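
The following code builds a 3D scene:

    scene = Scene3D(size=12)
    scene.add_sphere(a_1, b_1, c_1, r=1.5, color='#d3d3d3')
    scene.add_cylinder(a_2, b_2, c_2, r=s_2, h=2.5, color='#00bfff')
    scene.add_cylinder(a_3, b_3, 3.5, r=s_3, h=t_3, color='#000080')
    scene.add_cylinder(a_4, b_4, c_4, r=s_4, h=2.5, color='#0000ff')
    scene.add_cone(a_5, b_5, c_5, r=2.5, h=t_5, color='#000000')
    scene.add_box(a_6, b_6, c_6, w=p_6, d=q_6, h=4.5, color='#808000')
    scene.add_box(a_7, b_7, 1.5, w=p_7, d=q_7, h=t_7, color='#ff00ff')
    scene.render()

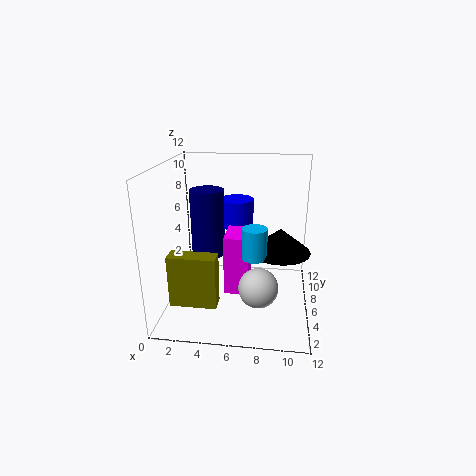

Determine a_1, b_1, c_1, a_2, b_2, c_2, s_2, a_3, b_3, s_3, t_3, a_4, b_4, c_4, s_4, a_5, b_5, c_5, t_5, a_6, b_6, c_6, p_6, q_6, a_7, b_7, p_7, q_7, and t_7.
a_1 = 8; b_1 = 2.5; c_1 = 3.5; a_2 = 7.5; b_2 = 4.5; c_2 = 5; s_2 = 1; a_3 = 3; b_3 = 8; s_3 = 1.5; t_3 = 6; a_4 = 5.5; b_4 = 9; c_4 = 6; s_4 = 1.5; a_5 = 9.5; b_5 = 6; c_5 = 5; t_5 = 2; a_6 = 0.5; b_6 = 3.5; c_6 = 0.5; p_6 = 4; q_6 = 1.5; a_7 = 5; b_7 = 4.5; p_7 = 2; q_7 = 3; t_7 = 5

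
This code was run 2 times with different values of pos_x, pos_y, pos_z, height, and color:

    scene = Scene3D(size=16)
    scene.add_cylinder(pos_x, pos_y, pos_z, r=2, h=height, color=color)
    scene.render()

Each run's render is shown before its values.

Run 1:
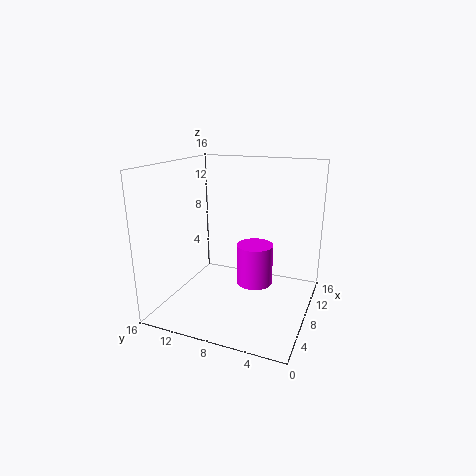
pos_x = 8
pos_y = 6
pos_z = 3
height = 4.5
color = 'magenta'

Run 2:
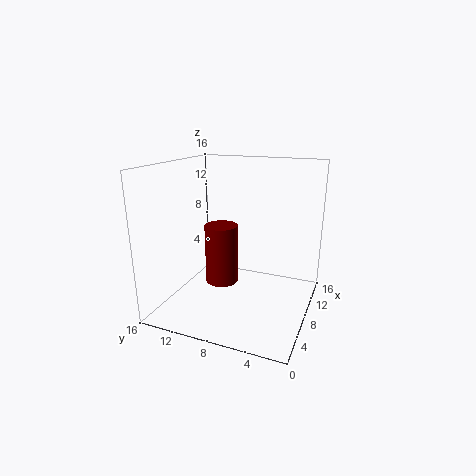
pos_x = 10
pos_y = 11
pos_z = 1.25
height = 7.25
color = 'maroon'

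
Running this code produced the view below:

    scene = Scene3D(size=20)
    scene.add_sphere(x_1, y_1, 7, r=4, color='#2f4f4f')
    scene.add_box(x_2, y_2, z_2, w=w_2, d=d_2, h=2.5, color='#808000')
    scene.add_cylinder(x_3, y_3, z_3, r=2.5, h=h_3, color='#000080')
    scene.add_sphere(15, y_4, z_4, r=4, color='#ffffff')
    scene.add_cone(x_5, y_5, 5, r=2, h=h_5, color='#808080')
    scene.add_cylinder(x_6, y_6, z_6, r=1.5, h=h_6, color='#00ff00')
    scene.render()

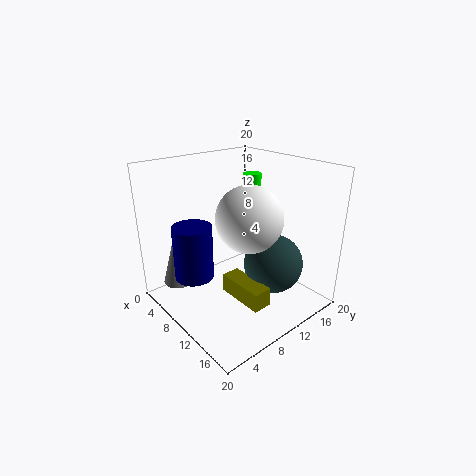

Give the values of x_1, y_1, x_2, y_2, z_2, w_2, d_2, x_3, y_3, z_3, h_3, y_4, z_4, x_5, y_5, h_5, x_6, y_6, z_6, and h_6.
x_1 = 14.5; y_1 = 12.5; x_2 = 11; y_2 = 6.5; z_2 = 3.5; w_2 = 6.5; d_2 = 2.5; x_3 = 9.5; y_3 = 3; z_3 = 6.5; h_3 = 7; y_4 = 7.5; z_4 = 15; x_5 = 7; y_5 = 2; h_5 = 7.5; x_6 = 3.5; y_6 = 18.5; z_6 = 11; h_6 = 5.5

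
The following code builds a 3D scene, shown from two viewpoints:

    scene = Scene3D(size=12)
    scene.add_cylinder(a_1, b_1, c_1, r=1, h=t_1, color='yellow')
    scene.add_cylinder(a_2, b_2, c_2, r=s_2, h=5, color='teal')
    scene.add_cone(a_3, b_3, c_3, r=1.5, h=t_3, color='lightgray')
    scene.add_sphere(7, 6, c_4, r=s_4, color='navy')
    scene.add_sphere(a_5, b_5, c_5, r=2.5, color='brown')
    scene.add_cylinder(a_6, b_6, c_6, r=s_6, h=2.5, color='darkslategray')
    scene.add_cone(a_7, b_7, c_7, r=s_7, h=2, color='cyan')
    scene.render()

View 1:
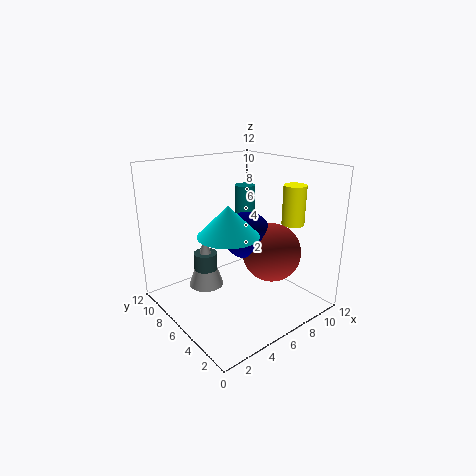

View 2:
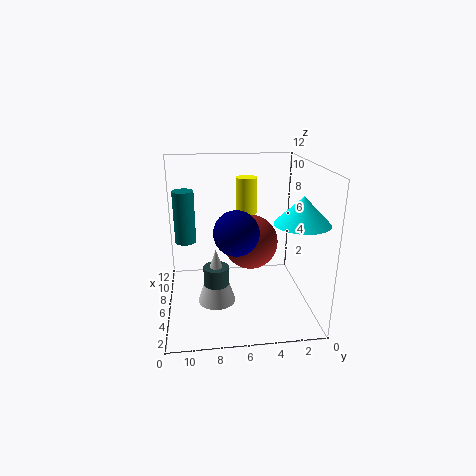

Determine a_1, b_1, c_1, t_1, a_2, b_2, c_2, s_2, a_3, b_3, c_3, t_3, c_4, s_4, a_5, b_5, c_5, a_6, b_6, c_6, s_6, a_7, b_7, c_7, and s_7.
a_1 = 11; b_1 = 4.5; c_1 = 6.5; t_1 = 3.5; a_2 = 10.5; b_2 = 10.5; c_2 = 4; s_2 = 1; a_3 = 4; b_3 = 8; c_3 = 1.5; t_3 = 4.5; c_4 = 6; s_4 = 2; a_5 = 8.5; b_5 = 4.5; c_5 = 4.5; a_6 = 4; b_6 = 8; c_6 = 2; s_6 = 1; a_7 = 2; b_7 = 2; c_7 = 8.5; s_7 = 2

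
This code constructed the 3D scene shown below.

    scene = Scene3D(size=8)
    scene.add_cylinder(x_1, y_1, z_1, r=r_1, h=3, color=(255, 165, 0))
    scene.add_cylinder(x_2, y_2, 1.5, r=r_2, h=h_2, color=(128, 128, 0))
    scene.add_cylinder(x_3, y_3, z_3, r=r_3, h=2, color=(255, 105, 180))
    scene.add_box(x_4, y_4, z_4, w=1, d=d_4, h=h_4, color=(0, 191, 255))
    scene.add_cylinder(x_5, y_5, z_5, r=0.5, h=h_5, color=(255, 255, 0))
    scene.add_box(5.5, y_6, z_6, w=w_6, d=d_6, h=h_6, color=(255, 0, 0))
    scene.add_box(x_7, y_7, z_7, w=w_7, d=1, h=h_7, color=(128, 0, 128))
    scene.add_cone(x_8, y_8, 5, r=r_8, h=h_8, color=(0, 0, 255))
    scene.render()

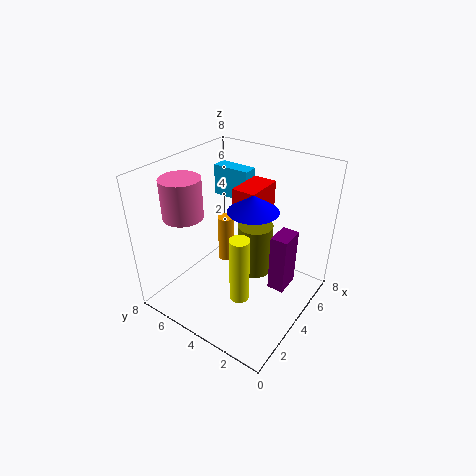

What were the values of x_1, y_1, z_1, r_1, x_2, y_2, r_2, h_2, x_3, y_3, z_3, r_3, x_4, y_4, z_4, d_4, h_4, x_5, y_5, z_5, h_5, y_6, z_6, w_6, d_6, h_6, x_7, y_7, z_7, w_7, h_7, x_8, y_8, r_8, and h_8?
x_1 = 5.5
y_1 = 6
z_1 = 1
r_1 = 0.5
x_2 = 5
y_2 = 3.5
r_2 = 1
h_2 = 3
x_3 = 1.5
y_3 = 5.5
z_3 = 6
r_3 = 1
x_4 = 7
y_4 = 5.5
z_4 = 4.5
d_4 = 2.5
h_4 = 2
x_5 = 2
y_5 = 2.5
z_5 = 2
h_5 = 3.5
y_6 = 4
z_6 = 4
w_6 = 2.5
d_6 = 1.5
h_6 = 2
x_7 = 5
y_7 = 1.5
z_7 = 0.5
w_7 = 1.5
h_7 = 3.5
x_8 = 5.5
y_8 = 4
r_8 = 1.5
h_8 = 1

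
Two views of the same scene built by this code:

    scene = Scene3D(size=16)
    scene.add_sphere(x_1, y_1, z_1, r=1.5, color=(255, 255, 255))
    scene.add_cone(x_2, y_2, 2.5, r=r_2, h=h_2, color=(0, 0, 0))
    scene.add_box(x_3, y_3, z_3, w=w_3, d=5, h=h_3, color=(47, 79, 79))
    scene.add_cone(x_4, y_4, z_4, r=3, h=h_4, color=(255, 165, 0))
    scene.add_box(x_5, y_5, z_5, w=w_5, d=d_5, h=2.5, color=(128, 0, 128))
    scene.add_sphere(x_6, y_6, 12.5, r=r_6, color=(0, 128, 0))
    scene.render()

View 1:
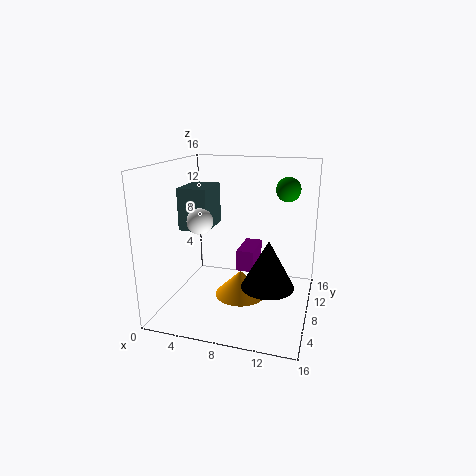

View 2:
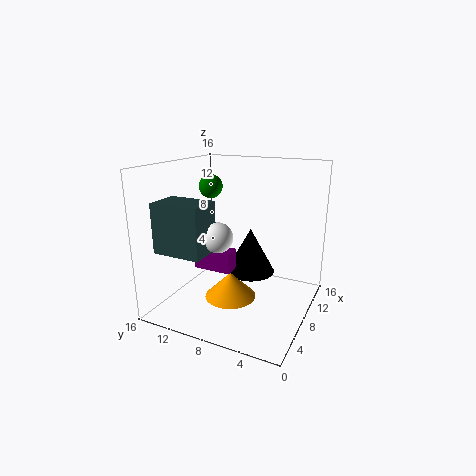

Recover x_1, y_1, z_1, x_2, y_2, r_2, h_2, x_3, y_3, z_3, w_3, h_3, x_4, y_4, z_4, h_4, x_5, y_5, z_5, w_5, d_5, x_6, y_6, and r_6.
x_1 = 3.5; y_1 = 8; z_1 = 9.5; x_2 = 11.5; y_2 = 8; r_2 = 3; h_2 = 5.5; x_3 = 0.5; y_3 = 8.5; z_3 = 8; w_3 = 3.5; h_3 = 5; x_4 = 8; y_4 = 9; z_4 = 0.5; h_4 = 3; x_5 = 7.5; y_5 = 9; z_5 = 3.5; w_5 = 2; d_5 = 4.5; x_6 = 12.5; y_6 = 14; r_6 = 1.5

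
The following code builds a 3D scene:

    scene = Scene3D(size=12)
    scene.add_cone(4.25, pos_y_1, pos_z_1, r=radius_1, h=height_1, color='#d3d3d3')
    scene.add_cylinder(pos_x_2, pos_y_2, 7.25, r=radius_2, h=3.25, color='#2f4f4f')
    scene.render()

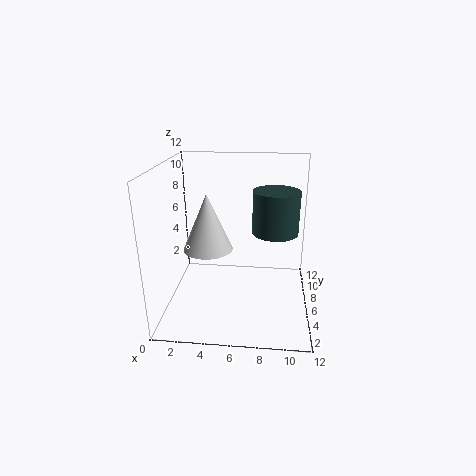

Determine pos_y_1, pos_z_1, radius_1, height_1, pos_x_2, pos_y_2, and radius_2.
pos_y_1 = 2.25
pos_z_1 = 6.75
radius_1 = 1.75
height_1 = 4
pos_x_2 = 9
pos_y_2 = 4.5
radius_2 = 1.75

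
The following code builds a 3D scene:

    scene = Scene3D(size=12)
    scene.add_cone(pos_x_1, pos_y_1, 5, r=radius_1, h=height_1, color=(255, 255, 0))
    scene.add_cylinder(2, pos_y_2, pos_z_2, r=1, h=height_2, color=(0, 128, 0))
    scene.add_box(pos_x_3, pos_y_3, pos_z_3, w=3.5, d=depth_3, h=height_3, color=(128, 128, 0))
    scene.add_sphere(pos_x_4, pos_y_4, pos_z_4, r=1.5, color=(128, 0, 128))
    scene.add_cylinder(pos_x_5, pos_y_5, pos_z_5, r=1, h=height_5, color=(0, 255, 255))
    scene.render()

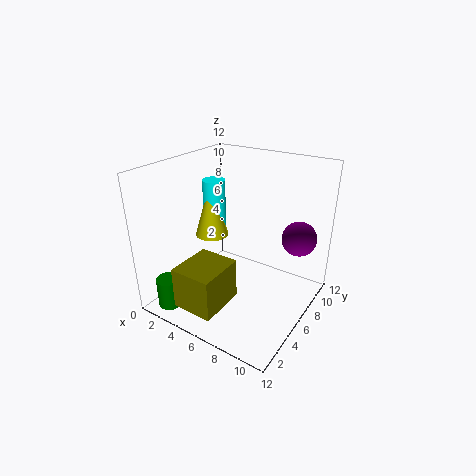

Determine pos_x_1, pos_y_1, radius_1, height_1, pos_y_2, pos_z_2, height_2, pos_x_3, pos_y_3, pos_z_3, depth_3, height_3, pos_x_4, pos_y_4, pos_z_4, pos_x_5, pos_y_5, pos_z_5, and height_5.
pos_x_1 = 2.5; pos_y_1 = 7; radius_1 = 1.5; height_1 = 5; pos_y_2 = 1.5; pos_z_2 = 0.5; height_2 = 2.5; pos_x_3 = 3; pos_y_3 = 1; pos_z_3 = 1; depth_3 = 4; height_3 = 3.5; pos_x_4 = 10; pos_y_4 = 9.5; pos_z_4 = 5.5; pos_x_5 = 2.5; pos_y_5 = 7.5; pos_z_5 = 5.5; height_5 = 4.5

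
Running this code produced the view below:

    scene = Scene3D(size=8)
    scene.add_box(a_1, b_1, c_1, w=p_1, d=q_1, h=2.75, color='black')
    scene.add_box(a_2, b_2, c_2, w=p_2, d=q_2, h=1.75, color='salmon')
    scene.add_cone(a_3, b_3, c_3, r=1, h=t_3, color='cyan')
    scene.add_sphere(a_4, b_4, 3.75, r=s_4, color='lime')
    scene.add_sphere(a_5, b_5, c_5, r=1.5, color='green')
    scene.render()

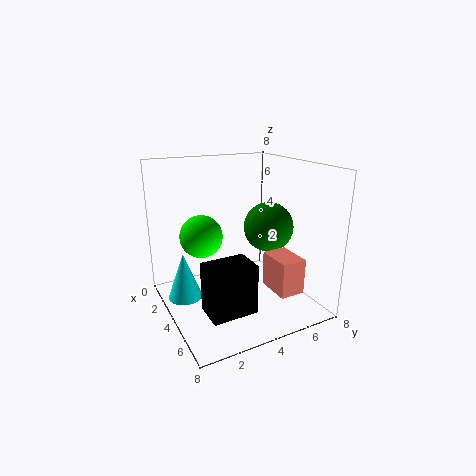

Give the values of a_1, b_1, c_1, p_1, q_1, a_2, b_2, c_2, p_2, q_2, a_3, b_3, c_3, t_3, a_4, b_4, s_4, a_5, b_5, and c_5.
a_1 = 4.5; b_1 = 1.5; c_1 = 0.5; p_1 = 1.75; q_1 = 2.5; a_2 = 6.25; b_2 = 4.25; c_2 = 2.25; p_2 = 1.75; q_2 = 1.25; a_3 = 2.5; b_3 = 1.25; c_3 = 0.25; t_3 = 2.75; a_4 = 2.25; b_4 = 2.5; s_4 = 1.25; a_5 = 3.25; b_5 = 6.5; c_5 = 4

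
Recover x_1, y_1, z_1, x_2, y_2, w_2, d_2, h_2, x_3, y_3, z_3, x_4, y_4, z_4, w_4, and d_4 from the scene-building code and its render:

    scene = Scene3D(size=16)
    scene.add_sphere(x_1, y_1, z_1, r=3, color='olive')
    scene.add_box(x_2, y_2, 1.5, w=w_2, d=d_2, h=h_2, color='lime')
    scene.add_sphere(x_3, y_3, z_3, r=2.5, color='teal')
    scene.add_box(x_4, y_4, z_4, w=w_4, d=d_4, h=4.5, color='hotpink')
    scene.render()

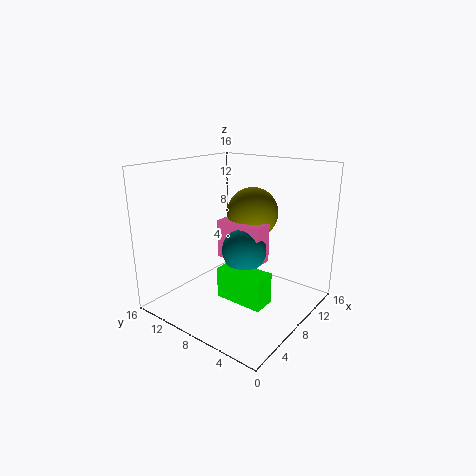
x_1 = 11.5, y_1 = 8.5, z_1 = 10, x_2 = 5.5, y_2 = 3.5, w_2 = 2.5, d_2 = 5.5, h_2 = 3.5, x_3 = 8.5, y_3 = 7.5, z_3 = 6.5, x_4 = 8, y_4 = 5.5, z_4 = 5, w_4 = 2.5, d_4 = 5.5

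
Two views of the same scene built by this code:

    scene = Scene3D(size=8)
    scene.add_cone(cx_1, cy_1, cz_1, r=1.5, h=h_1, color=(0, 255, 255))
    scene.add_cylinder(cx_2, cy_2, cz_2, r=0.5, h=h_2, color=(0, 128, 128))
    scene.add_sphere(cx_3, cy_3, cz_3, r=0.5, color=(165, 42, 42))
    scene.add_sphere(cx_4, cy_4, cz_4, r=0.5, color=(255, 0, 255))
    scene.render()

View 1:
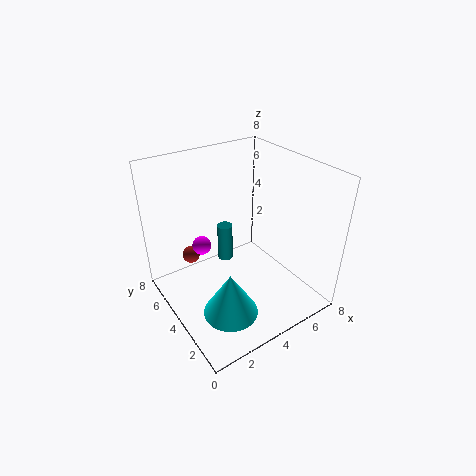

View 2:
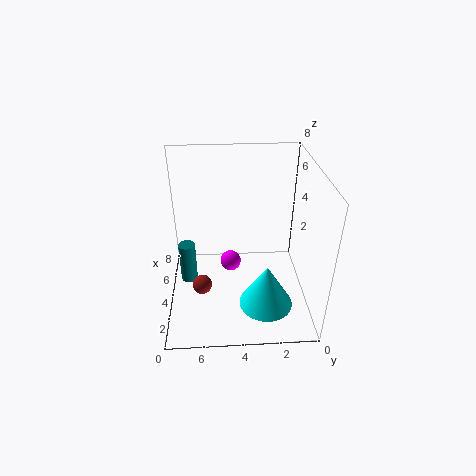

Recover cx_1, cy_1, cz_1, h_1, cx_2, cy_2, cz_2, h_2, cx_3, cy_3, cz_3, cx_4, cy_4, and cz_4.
cx_1 = 2.5
cy_1 = 2.5
cz_1 = 0.5
h_1 = 2.5
cx_2 = 5
cy_2 = 7
cz_2 = 0.5
h_2 = 2.5
cx_3 = 2
cy_3 = 6
cz_3 = 2.5
cx_4 = 2
cy_4 = 4.5
cz_4 = 4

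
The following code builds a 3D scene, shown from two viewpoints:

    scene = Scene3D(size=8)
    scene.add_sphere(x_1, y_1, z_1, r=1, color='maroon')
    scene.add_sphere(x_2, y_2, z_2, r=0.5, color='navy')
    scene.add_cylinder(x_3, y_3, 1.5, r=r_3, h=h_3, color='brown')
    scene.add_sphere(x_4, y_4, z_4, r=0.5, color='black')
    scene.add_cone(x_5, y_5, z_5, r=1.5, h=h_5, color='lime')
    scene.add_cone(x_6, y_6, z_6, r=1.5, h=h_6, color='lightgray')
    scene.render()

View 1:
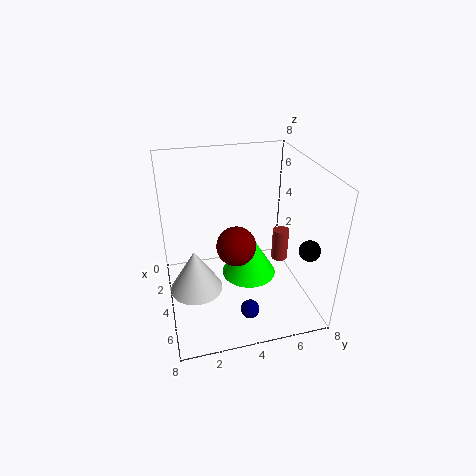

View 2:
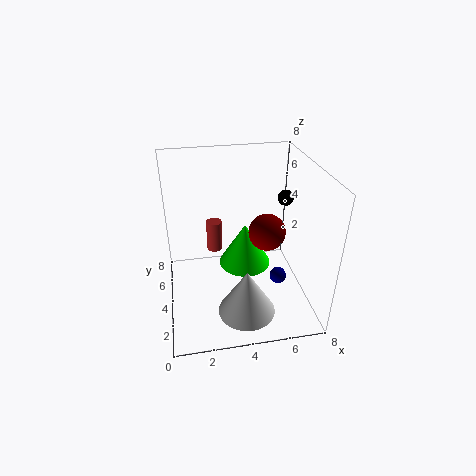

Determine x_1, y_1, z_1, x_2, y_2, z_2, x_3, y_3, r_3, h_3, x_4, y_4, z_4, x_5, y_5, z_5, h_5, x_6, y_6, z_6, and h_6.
x_1 = 5.5; y_1 = 3.5; z_1 = 4.5; x_2 = 6.5; y_2 = 4; z_2 = 1; x_3 = 3; y_3 = 7; r_3 = 0.5; h_3 = 2; x_4 = 7.5; y_4 = 6.5; z_4 = 5; x_5 = 4.5; y_5 = 4.5; z_5 = 2; h_5 = 2.5; x_6 = 4; y_6 = 1.5; z_6 = 1; h_6 = 2.5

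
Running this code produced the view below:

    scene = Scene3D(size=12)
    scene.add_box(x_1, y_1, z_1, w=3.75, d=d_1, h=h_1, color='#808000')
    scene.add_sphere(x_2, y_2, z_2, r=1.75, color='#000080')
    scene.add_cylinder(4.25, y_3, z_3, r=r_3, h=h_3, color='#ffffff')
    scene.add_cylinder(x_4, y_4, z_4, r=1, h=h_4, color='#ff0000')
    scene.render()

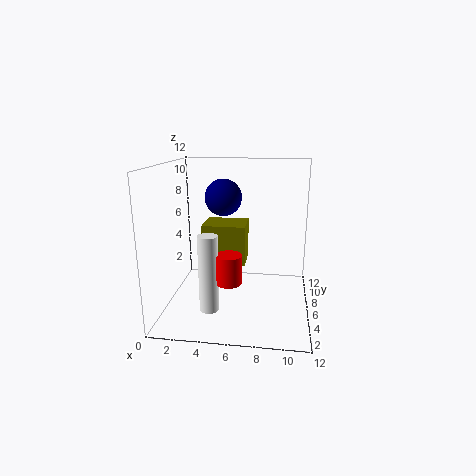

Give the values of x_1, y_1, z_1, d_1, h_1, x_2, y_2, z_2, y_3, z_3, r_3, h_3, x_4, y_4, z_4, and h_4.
x_1 = 2.75; y_1 = 6.5; z_1 = 3.25; d_1 = 3; h_1 = 3.5; x_2 = 4; y_2 = 10.25; z_2 = 8.5; y_3 = 2.5; z_3 = 1.25; r_3 = 0.75; h_3 = 6; x_4 = 5.75; y_4 = 2.75; z_4 = 3.5; h_4 = 2.25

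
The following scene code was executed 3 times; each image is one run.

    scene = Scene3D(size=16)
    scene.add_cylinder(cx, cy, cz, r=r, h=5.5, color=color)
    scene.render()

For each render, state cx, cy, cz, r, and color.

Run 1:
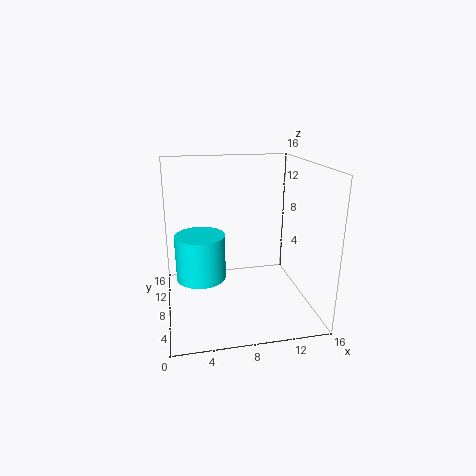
cx = 4, cy = 11, cz = 2, r = 3, color = 'cyan'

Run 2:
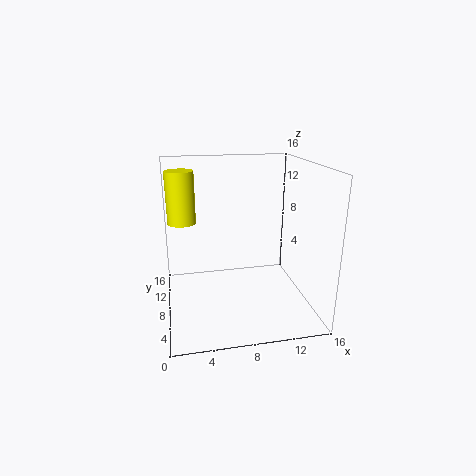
cx = 2, cy = 8.5, cz = 10, r = 1.5, color = 'yellow'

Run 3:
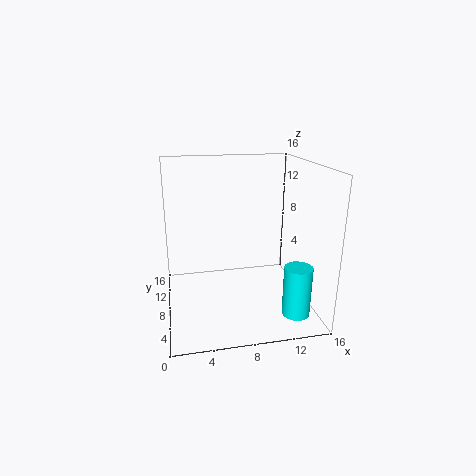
cx = 13.5, cy = 3.5, cz = 0.5, r = 1.5, color = 'cyan'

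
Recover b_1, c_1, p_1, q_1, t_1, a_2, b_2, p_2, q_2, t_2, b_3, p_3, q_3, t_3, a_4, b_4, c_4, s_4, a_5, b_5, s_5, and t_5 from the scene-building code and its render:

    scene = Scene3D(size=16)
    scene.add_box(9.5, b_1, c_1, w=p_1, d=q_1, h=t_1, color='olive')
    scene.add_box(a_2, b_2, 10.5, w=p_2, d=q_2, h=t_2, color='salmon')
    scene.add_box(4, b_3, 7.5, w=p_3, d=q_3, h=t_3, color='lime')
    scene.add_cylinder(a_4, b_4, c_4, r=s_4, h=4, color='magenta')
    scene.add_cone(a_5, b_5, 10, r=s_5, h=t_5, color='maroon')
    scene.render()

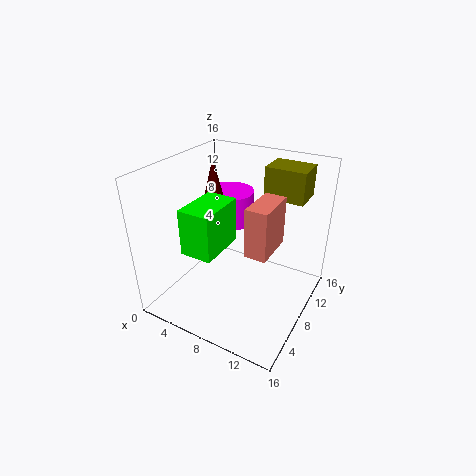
b_1 = 11
c_1 = 12
p_1 = 4.5
q_1 = 3.5
t_1 = 3.5
a_2 = 12
b_2 = 2
p_2 = 2
q_2 = 4
t_2 = 4.5
b_3 = 3
p_3 = 3.5
q_3 = 5.5
t_3 = 5
a_4 = 4
b_4 = 13
c_4 = 7
s_4 = 3
a_5 = 4
b_5 = 9.5
s_5 = 1.5
t_5 = 6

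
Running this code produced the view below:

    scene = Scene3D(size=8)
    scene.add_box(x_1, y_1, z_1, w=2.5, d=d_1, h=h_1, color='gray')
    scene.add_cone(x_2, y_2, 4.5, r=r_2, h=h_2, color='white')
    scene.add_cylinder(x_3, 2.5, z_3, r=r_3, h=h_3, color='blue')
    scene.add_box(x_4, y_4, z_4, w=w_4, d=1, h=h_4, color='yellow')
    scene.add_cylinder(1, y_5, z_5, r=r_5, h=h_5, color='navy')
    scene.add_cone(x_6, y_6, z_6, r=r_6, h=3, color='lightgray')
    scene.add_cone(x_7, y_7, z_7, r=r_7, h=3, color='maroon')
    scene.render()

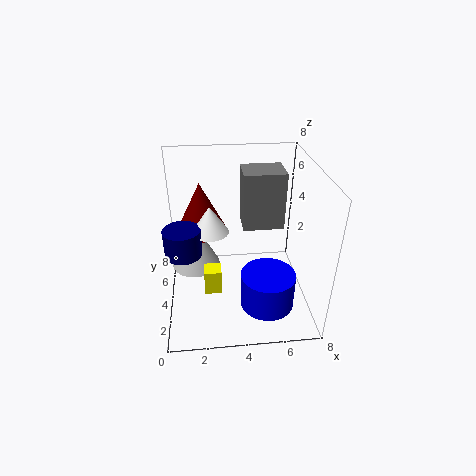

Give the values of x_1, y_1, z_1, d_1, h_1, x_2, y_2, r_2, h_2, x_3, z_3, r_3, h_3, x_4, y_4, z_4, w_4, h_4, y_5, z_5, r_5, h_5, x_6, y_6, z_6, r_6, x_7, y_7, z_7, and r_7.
x_1 = 4.5
y_1 = 5.5
z_1 = 3.5
d_1 = 2
h_1 = 3.5
x_2 = 2.5
y_2 = 4
r_2 = 1
h_2 = 1.5
x_3 = 5.5
z_3 = 0.5
r_3 = 1.5
h_3 = 2
x_4 = 2
y_4 = 3.5
z_4 = 0.5
w_4 = 1
h_4 = 1.5
y_5 = 3.5
z_5 = 3.5
r_5 = 1
h_5 = 1.5
x_6 = 1.5
y_6 = 6
z_6 = 1
r_6 = 1.5
x_7 = 2
y_7 = 6
z_7 = 3.5
r_7 = 1.5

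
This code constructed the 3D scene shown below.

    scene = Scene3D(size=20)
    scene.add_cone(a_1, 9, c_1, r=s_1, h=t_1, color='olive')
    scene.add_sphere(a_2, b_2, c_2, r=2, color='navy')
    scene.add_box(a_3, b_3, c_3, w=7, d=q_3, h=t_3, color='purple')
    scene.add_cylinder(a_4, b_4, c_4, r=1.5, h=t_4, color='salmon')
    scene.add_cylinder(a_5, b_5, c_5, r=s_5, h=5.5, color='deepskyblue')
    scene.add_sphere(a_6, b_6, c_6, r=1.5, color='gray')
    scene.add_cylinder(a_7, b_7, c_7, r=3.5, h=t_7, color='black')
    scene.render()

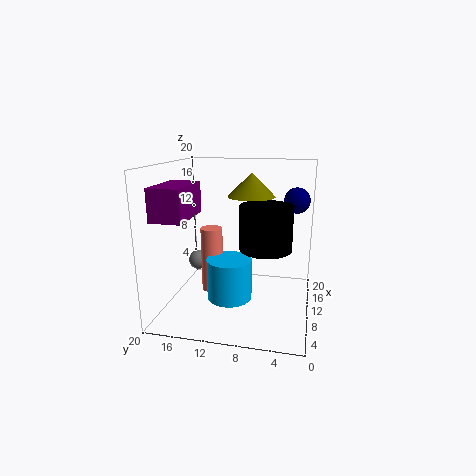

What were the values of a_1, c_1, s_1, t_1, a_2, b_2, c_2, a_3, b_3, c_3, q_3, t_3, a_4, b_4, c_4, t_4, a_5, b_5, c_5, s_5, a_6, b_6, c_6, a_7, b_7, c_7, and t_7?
a_1 = 14.5, c_1 = 15, s_1 = 3.5, t_1 = 3.5, a_2 = 18, b_2 = 2.5, c_2 = 14, a_3 = 1, b_3 = 14.5, c_3 = 14, q_3 = 4, t_3 = 4, a_4 = 9, b_4 = 13.5, c_4 = 2.5, t_4 = 9, a_5 = 7, b_5 = 10.5, c_5 = 2.5, s_5 = 3, a_6 = 13, b_6 = 17, c_6 = 5, a_7 = 9, b_7 = 6, c_7 = 9, t_7 = 6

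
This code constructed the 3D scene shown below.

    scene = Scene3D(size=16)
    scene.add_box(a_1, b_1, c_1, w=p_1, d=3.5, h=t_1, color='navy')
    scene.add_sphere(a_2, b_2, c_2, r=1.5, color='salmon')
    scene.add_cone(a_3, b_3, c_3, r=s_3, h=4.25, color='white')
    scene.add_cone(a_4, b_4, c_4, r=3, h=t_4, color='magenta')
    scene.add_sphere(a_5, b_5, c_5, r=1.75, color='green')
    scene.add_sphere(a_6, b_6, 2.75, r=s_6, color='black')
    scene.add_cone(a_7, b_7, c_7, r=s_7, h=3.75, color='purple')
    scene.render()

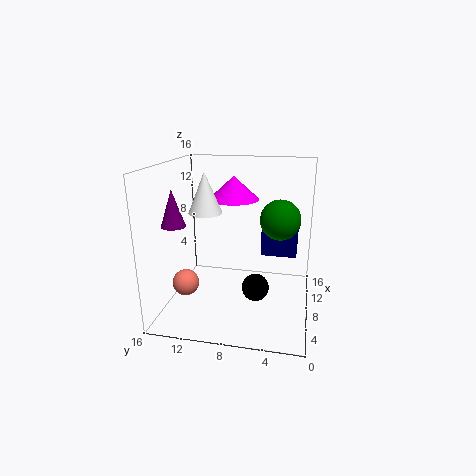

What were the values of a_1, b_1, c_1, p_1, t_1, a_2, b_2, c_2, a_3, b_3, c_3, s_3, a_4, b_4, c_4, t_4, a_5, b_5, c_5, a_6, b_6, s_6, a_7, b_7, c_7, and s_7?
a_1 = 5, b_1 = 1.5, c_1 = 7.5, p_1 = 5.25, t_1 = 2.75, a_2 = 6.25, b_2 = 13.75, c_2 = 2.75, a_3 = 6, b_3 = 11, c_3 = 11.25, s_3 = 1.75, a_4 = 11.5, b_4 = 9.25, c_4 = 11.5, t_4 = 2.75, a_5 = 2, b_5 = 3, c_5 = 12.25, a_6 = 6.75, b_6 = 5.75, s_6 = 1.5, a_7 = 4, b_7 = 13.75, c_7 = 10.25, s_7 = 1.25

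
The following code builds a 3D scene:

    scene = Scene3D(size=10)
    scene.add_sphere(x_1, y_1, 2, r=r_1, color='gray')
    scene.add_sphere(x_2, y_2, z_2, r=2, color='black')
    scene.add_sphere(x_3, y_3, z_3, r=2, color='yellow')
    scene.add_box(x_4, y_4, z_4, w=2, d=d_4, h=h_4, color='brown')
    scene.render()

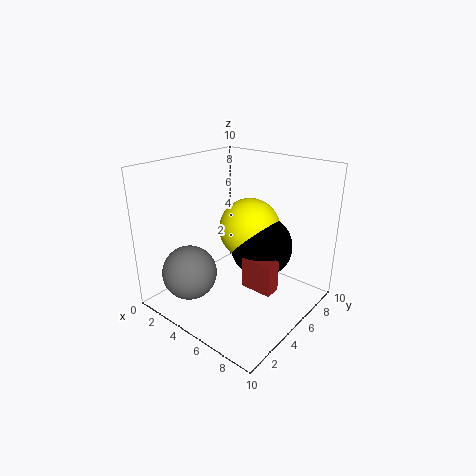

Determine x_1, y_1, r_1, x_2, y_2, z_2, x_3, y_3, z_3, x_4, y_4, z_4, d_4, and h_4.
x_1 = 2, y_1 = 3, r_1 = 2, x_2 = 7, y_2 = 5, z_2 = 5, x_3 = 6, y_3 = 5, z_3 = 6, x_4 = 7, y_4 = 3, z_4 = 3, d_4 = 1, h_4 = 2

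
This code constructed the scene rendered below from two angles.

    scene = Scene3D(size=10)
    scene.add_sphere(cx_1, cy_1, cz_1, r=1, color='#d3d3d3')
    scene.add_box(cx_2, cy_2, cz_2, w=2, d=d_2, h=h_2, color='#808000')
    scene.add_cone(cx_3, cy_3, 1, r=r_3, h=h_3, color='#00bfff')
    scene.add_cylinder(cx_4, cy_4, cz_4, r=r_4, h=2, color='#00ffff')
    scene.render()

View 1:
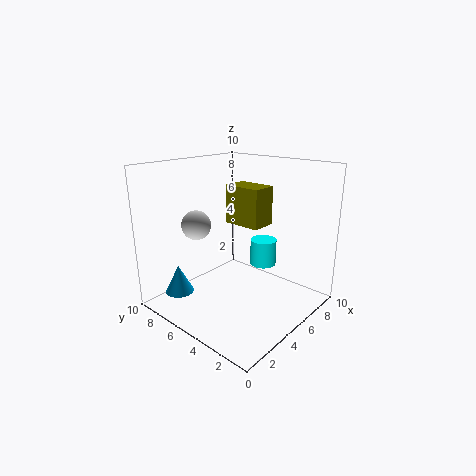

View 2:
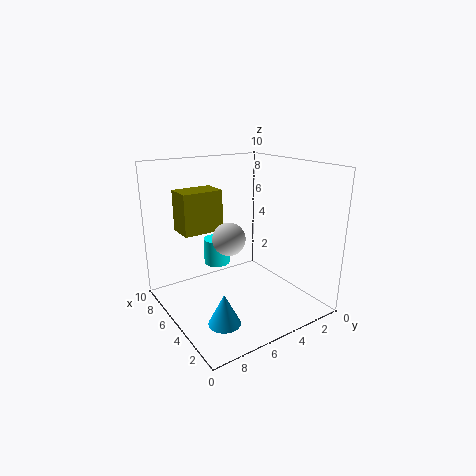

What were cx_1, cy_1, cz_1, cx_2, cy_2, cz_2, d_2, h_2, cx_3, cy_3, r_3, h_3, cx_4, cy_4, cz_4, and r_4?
cx_1 = 3, cy_1 = 7, cz_1 = 6, cx_2 = 7, cy_2 = 5, cz_2 = 5, d_2 = 3, h_2 = 3, cx_3 = 2, cy_3 = 8, r_3 = 1, h_3 = 2, cx_4 = 8, cy_4 = 5, cz_4 = 2, r_4 = 1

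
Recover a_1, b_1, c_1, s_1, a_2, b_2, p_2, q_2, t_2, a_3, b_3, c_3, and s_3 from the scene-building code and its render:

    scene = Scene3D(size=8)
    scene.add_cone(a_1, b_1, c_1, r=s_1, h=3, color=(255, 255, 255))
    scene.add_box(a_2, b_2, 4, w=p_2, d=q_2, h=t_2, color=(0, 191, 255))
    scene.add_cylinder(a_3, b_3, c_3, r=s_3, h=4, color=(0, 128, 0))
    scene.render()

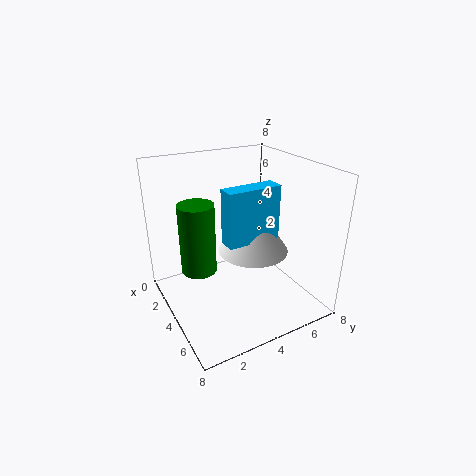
a_1 = 4, b_1 = 5, c_1 = 3, s_1 = 2, a_2 = 4, b_2 = 3, p_2 = 1, q_2 = 3, t_2 = 3, a_3 = 3, b_3 = 2, c_3 = 2, s_3 = 1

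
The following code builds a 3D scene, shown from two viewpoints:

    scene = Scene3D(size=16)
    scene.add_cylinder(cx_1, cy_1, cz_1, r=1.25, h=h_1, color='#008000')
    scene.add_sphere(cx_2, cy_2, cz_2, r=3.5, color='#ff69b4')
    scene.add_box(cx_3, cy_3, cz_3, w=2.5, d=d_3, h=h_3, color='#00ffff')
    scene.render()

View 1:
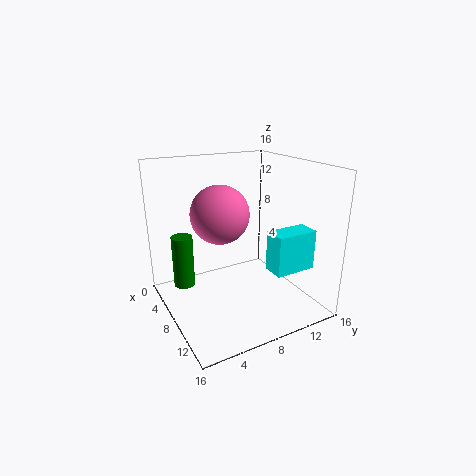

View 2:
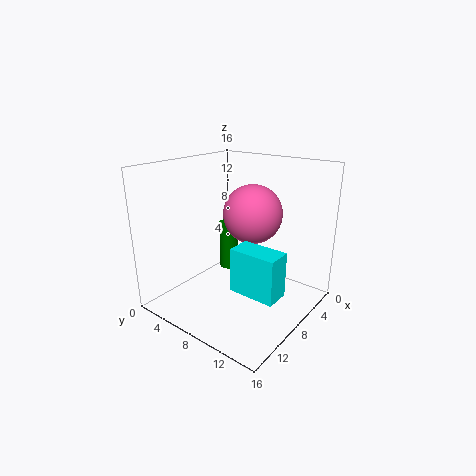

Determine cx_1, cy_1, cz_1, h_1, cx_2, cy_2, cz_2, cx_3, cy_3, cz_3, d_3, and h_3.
cx_1 = 3.5
cy_1 = 3
cz_1 = 1.25
h_1 = 6.25
cx_2 = 4.5
cy_2 = 7.5
cz_2 = 9.75
cx_3 = 10
cy_3 = 10.5
cz_3 = 4.5
d_3 = 4.75
h_3 = 4.5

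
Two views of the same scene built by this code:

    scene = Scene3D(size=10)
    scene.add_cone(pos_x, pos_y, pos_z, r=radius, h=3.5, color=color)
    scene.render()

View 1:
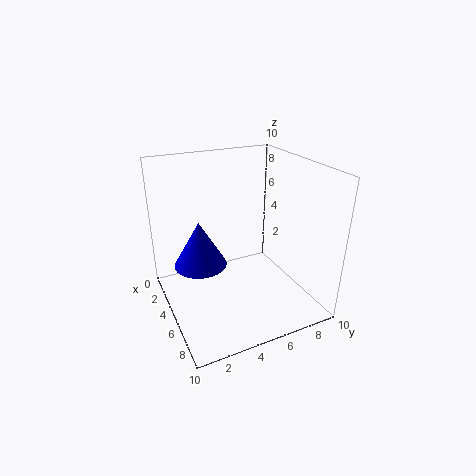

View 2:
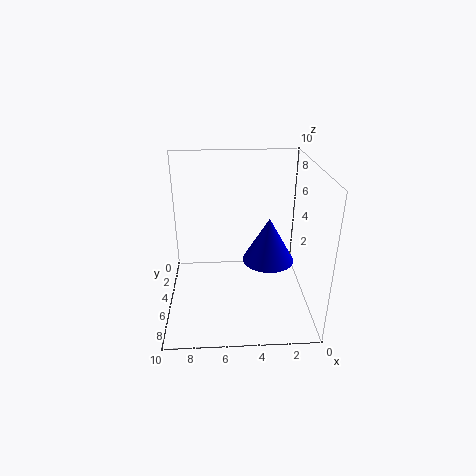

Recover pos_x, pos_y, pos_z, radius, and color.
pos_x = 2.5
pos_y = 3
pos_z = 2
radius = 2
color = 'blue'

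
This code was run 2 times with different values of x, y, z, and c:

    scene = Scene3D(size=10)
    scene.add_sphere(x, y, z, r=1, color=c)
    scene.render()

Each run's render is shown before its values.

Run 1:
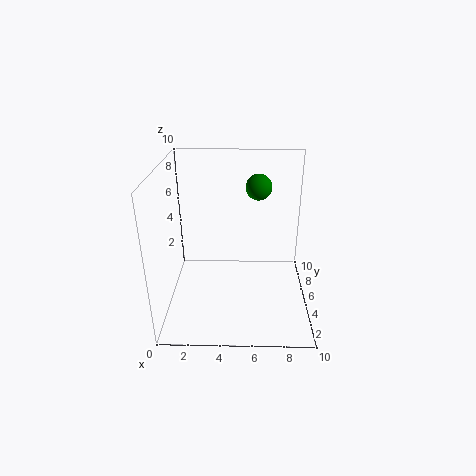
x = 6.5; y = 8.5; z = 7.5; c = 'green'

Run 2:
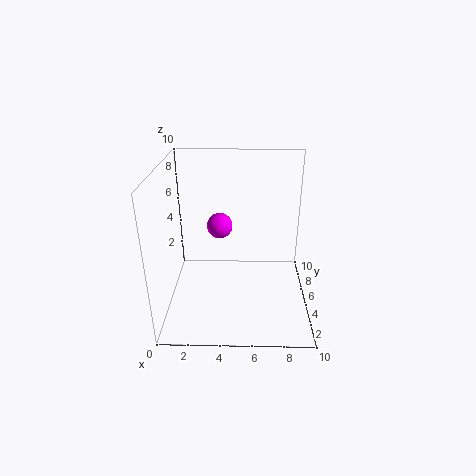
x = 3.5; y = 8; z = 4.5; c = 'magenta'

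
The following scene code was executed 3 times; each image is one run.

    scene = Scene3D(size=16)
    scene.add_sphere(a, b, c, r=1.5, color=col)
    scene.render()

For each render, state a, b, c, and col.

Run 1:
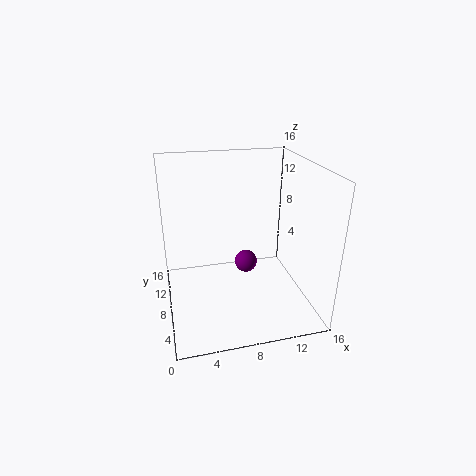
a = 10.5, b = 13.5, c = 1.5, col = 'purple'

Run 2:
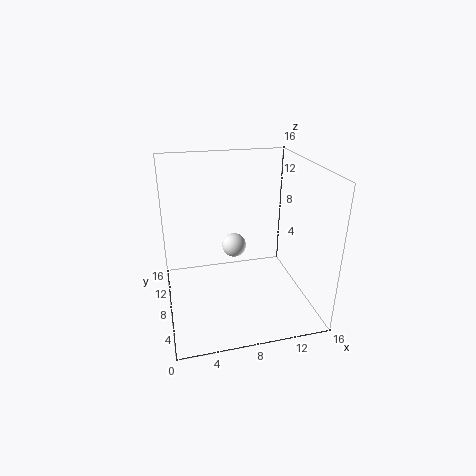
a = 8.5, b = 12, c = 5, col = 'white'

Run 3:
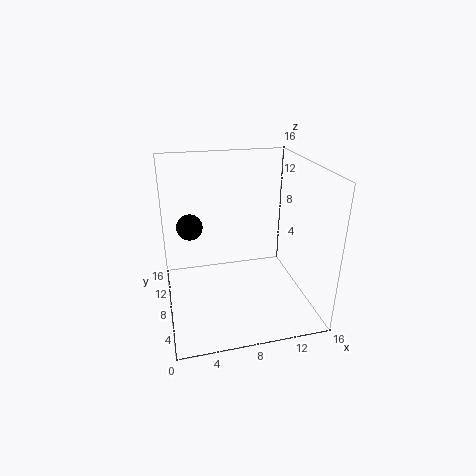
a = 3, b = 11, c = 8.5, col = 'black'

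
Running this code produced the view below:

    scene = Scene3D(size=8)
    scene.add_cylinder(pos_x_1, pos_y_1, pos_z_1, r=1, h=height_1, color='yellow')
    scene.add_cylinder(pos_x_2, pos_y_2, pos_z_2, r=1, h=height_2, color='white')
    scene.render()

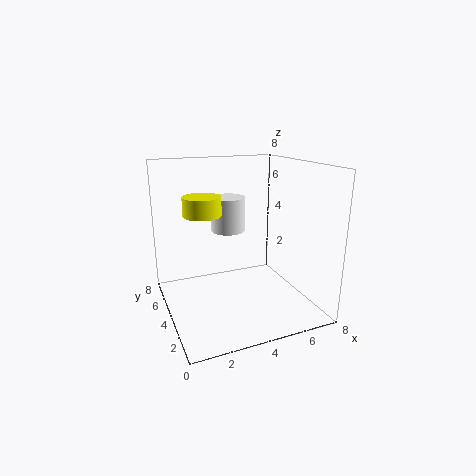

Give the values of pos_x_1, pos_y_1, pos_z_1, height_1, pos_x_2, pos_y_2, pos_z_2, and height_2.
pos_x_1 = 2, pos_y_1 = 4, pos_z_1 = 5.5, height_1 = 1, pos_x_2 = 4, pos_y_2 = 5.5, pos_z_2 = 4, height_2 = 2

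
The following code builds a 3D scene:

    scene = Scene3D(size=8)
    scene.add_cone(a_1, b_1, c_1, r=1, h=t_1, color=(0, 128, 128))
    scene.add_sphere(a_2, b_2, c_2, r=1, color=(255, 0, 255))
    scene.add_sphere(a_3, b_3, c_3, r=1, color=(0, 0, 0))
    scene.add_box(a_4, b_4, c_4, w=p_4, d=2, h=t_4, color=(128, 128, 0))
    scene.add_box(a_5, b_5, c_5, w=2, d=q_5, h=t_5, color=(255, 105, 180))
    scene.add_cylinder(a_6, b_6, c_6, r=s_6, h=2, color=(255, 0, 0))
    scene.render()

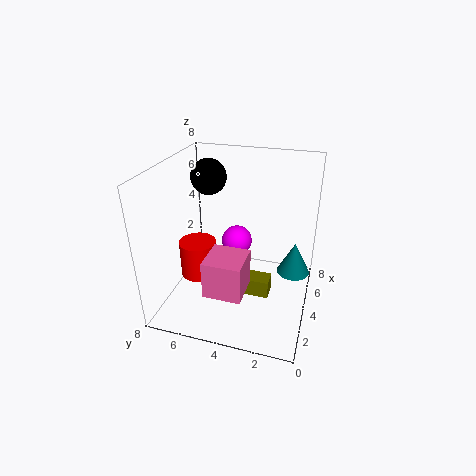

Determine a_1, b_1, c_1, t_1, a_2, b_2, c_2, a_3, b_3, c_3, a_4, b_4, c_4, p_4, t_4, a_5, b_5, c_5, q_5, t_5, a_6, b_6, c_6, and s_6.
a_1 = 6, b_1 = 1, c_1 = 1, t_1 = 2, a_2 = 7, b_2 = 5, c_2 = 2, a_3 = 5, b_3 = 6, c_3 = 7, a_4 = 3, b_4 = 2, c_4 = 1, p_4 = 1, t_4 = 1, a_5 = 1, b_5 = 3, c_5 = 2, q_5 = 2, t_5 = 2, a_6 = 3, b_6 = 6, c_6 = 2, s_6 = 1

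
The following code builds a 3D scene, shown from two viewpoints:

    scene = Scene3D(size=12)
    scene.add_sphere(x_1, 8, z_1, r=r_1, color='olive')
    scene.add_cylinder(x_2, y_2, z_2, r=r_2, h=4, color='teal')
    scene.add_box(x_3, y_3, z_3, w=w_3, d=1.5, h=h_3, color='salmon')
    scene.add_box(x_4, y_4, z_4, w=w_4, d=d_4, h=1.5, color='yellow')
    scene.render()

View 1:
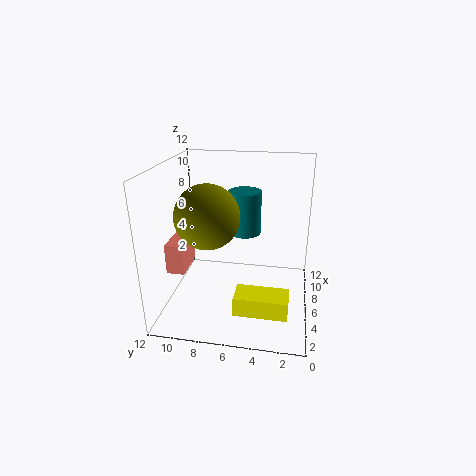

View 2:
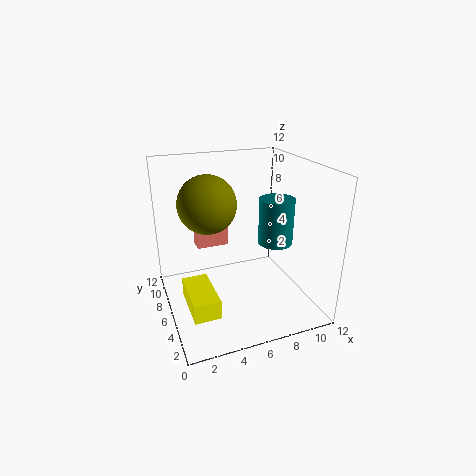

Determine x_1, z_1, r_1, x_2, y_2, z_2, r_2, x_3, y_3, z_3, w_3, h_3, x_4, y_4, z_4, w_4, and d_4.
x_1 = 4
z_1 = 8.5
r_1 = 2.5
x_2 = 9.5
y_2 = 6
z_2 = 5
r_2 = 1.5
x_3 = 3.5
y_3 = 10
z_3 = 3.5
w_3 = 3
h_3 = 2.5
x_4 = 1
y_4 = 1.5
z_4 = 2
w_4 = 2
d_4 = 4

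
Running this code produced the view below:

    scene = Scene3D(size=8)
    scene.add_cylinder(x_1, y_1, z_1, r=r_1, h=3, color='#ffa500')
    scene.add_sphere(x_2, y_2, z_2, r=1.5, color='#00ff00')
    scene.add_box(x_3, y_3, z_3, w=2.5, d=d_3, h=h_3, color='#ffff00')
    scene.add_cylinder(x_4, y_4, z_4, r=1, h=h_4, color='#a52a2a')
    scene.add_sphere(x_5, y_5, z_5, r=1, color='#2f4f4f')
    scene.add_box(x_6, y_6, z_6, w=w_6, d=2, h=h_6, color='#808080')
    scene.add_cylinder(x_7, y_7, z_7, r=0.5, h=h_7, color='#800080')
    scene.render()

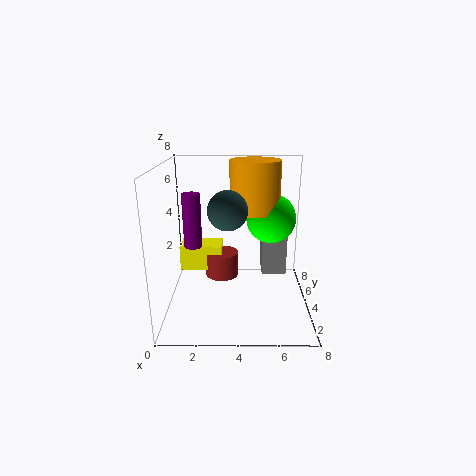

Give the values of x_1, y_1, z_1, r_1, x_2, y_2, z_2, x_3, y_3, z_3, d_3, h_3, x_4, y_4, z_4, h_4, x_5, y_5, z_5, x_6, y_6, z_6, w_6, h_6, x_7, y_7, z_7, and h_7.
x_1 = 5, y_1 = 6, z_1 = 5, r_1 = 1.5, x_2 = 6, y_2 = 6, z_2 = 4.5, x_3 = 0.5, y_3 = 5, z_3 = 1.5, d_3 = 1.5, h_3 = 1.5, x_4 = 3, y_4 = 5.5, z_4 = 1, h_4 = 1.5, x_5 = 3.5, y_5 = 2.5, z_5 = 6, x_6 = 5.5, y_6 = 5.5, z_6 = 1, w_6 = 1.5, h_6 = 3, x_7 = 1.5, y_7 = 4, z_7 = 3.5, h_7 = 3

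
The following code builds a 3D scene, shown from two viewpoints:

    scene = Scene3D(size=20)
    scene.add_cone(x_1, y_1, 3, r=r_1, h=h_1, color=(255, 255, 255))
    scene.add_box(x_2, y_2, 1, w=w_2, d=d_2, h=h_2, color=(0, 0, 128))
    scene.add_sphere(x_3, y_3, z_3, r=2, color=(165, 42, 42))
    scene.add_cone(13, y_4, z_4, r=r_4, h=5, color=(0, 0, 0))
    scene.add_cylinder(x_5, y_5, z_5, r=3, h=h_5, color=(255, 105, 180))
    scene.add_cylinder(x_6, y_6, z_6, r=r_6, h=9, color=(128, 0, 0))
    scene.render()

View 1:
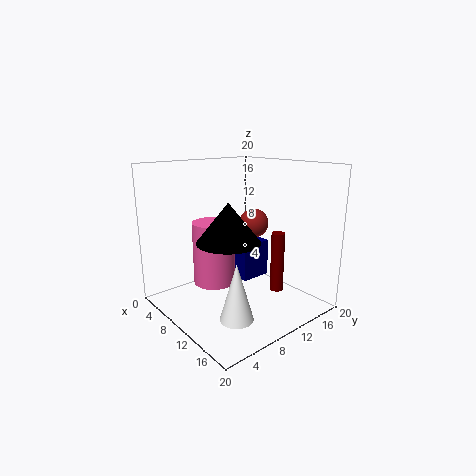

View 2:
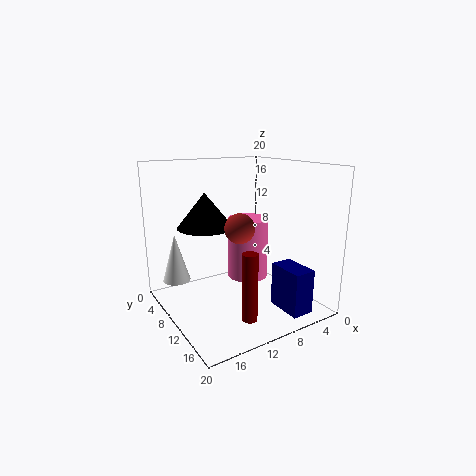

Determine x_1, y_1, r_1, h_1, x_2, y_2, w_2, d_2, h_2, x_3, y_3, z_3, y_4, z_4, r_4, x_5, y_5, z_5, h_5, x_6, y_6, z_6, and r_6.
x_1 = 17
y_1 = 4
r_1 = 2
h_1 = 7
x_2 = 4
y_2 = 14
w_2 = 3
d_2 = 5
h_2 = 6
x_3 = 11
y_3 = 12
z_3 = 12
y_4 = 6
z_4 = 11
r_4 = 4
x_5 = 7
y_5 = 8
z_5 = 3
h_5 = 9
x_6 = 12
y_6 = 16
z_6 = 1
r_6 = 1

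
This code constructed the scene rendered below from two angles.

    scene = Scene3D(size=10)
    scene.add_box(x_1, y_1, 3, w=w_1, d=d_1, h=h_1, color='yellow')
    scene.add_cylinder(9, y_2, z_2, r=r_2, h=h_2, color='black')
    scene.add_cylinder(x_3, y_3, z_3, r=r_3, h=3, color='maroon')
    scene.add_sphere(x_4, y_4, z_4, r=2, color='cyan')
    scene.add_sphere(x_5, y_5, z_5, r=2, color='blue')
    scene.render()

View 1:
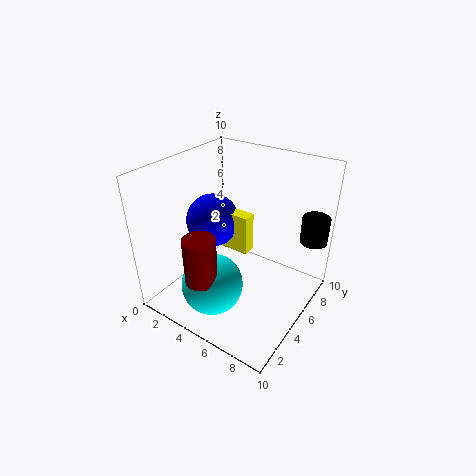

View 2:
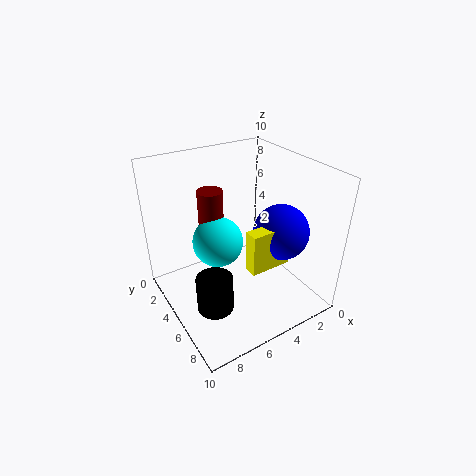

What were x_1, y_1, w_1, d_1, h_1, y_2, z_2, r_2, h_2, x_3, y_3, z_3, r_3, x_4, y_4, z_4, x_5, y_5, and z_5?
x_1 = 2
y_1 = 6
w_1 = 3
d_1 = 1
h_1 = 3
y_2 = 9
z_2 = 4
r_2 = 1
h_2 = 2
x_3 = 5
y_3 = 1
z_3 = 4
r_3 = 1
x_4 = 5
y_4 = 2
z_4 = 3
x_5 = 2
y_5 = 6
z_5 = 5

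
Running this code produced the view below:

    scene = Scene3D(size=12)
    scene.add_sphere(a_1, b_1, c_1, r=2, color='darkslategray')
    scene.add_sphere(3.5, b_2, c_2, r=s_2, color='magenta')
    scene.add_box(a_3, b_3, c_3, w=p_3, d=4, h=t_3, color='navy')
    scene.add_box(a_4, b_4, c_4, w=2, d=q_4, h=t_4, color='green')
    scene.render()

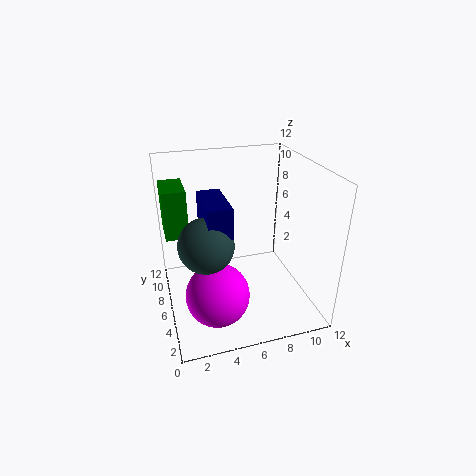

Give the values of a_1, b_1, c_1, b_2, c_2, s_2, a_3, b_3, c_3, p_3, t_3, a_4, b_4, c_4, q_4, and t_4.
a_1 = 2.75; b_1 = 3; c_1 = 7.5; b_2 = 3.25; c_2 = 2.75; s_2 = 2.5; a_3 = 2.75; b_3 = 2; c_3 = 8.25; p_3 = 1.75; t_3 = 2.25; a_4 = 0.25; b_4 = 8; c_4 = 5.5; q_4 = 3.5; t_4 = 4.25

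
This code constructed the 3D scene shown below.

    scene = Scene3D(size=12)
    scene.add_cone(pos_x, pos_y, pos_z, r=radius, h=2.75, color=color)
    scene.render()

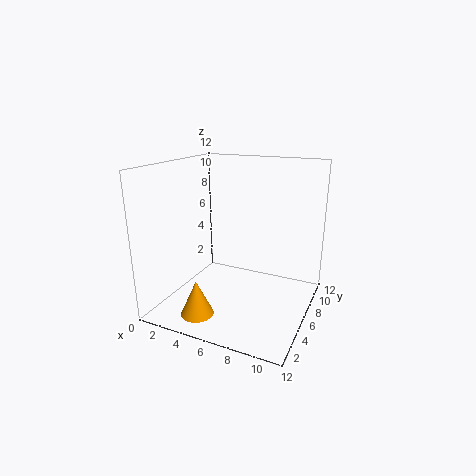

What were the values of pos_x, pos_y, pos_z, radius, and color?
pos_x = 4.75; pos_y = 1.25; pos_z = 1.25; radius = 1.25; color = 'orange'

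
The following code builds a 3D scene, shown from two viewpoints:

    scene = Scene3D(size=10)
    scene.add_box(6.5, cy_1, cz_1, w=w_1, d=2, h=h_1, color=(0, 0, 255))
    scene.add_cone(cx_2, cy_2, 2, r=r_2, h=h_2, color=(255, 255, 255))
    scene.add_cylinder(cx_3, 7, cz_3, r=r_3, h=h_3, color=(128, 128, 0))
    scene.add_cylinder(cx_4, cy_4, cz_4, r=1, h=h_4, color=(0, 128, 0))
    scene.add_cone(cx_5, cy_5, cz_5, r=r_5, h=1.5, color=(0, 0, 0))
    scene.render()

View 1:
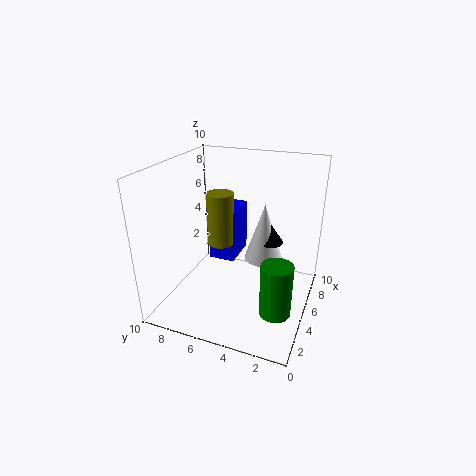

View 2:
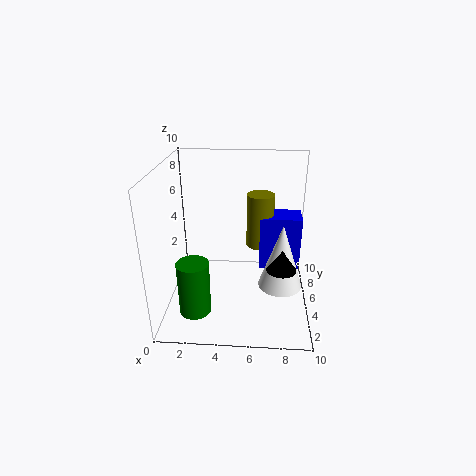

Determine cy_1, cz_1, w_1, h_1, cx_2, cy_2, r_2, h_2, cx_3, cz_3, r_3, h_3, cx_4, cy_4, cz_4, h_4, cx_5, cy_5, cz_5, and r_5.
cy_1 = 6, cz_1 = 2, w_1 = 3, h_1 = 4, cx_2 = 8, cy_2 = 4, r_2 = 1.5, h_2 = 4.5, cx_3 = 6.5, cz_3 = 3.5, r_3 = 1, h_3 = 4, cx_4 = 2.5, cy_4 = 1.5, cz_4 = 1.5, h_4 = 3.5, cx_5 = 8, cy_5 = 3.5, cz_5 = 3.5, r_5 = 1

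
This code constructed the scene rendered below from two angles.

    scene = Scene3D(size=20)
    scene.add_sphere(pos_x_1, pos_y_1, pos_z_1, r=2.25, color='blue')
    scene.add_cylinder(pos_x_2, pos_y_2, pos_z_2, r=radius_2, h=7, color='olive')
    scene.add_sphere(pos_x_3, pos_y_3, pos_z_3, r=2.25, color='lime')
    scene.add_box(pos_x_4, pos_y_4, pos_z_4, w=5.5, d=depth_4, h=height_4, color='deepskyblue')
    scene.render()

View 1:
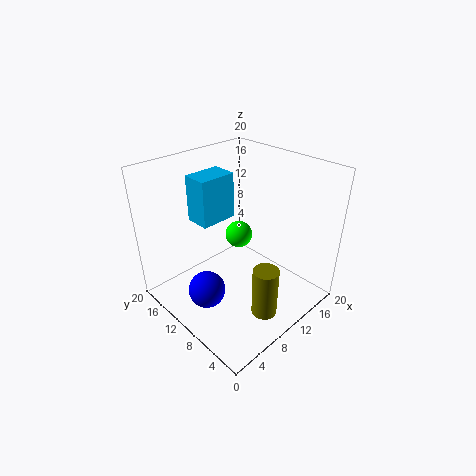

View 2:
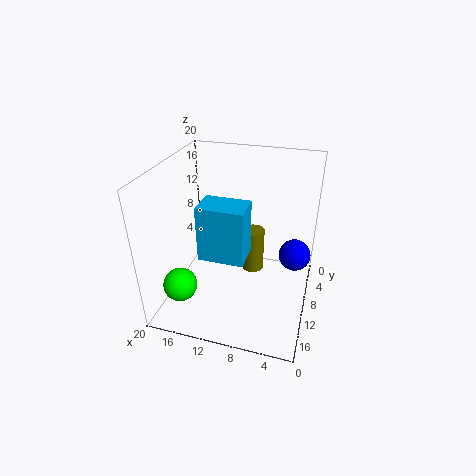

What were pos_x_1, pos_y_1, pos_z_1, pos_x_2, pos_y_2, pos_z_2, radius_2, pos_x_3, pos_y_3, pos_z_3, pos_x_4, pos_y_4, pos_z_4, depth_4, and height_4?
pos_x_1 = 2.25, pos_y_1 = 7.5, pos_z_1 = 7, pos_x_2 = 9.25, pos_y_2 = 4, pos_z_2 = 1, radius_2 = 1.75, pos_x_3 = 16.25, pos_y_3 = 16.25, pos_z_3 = 5.25, pos_x_4 = 7.25, pos_y_4 = 13.75, pos_z_4 = 11, depth_4 = 3.75, height_4 = 6.75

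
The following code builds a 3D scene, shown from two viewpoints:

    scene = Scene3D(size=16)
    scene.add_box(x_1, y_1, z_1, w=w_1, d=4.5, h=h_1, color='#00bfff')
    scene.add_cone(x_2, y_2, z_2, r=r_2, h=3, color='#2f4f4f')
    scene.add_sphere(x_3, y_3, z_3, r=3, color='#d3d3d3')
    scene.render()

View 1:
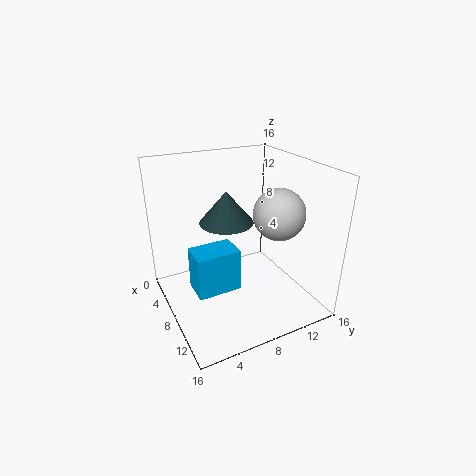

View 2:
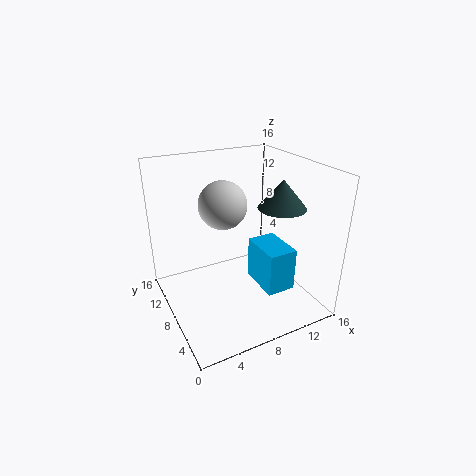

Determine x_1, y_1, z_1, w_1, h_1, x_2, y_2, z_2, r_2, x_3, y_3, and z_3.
x_1 = 8.5; y_1 = 2; z_1 = 4; w_1 = 3; h_1 = 4.5; x_2 = 11.5; y_2 = 5; z_2 = 12; r_2 = 2.5; x_3 = 8.5; y_3 = 13; z_3 = 10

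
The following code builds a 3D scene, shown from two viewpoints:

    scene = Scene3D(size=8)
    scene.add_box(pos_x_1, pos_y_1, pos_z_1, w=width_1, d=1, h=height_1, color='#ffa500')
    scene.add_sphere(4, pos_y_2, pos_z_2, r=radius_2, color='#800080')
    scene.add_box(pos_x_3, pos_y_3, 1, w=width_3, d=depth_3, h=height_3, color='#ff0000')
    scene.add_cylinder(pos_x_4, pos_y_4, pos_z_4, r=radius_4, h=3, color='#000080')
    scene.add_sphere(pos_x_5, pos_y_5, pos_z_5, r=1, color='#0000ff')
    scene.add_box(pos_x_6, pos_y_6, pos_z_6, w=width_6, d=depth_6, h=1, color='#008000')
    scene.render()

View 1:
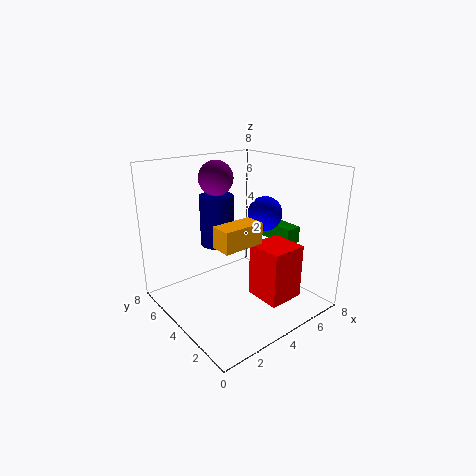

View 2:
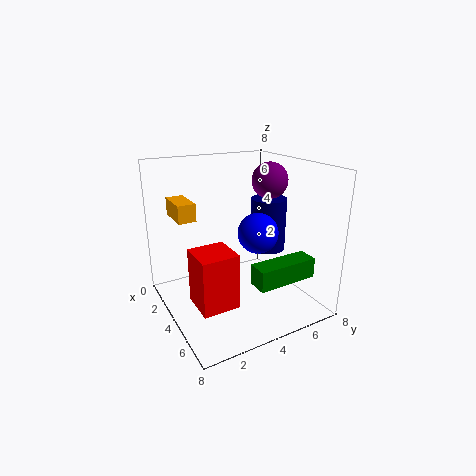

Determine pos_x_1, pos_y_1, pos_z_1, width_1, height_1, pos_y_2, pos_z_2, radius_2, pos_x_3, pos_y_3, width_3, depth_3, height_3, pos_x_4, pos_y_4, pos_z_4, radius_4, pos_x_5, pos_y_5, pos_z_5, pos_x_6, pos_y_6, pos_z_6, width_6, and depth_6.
pos_x_1 = 1, pos_y_1 = 1, pos_z_1 = 5, width_1 = 2, height_1 = 1, pos_y_2 = 6, pos_z_2 = 7, radius_2 = 1, pos_x_3 = 4, pos_y_3 = 1, width_3 = 2, depth_3 = 2, height_3 = 3, pos_x_4 = 4, pos_y_4 = 6, pos_z_4 = 3, radius_4 = 1, pos_x_5 = 6, pos_y_5 = 4, pos_z_5 = 5, pos_x_6 = 7, pos_y_6 = 3, pos_z_6 = 3, width_6 = 1, depth_6 = 3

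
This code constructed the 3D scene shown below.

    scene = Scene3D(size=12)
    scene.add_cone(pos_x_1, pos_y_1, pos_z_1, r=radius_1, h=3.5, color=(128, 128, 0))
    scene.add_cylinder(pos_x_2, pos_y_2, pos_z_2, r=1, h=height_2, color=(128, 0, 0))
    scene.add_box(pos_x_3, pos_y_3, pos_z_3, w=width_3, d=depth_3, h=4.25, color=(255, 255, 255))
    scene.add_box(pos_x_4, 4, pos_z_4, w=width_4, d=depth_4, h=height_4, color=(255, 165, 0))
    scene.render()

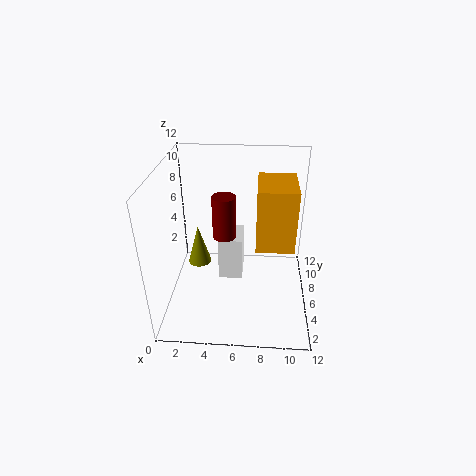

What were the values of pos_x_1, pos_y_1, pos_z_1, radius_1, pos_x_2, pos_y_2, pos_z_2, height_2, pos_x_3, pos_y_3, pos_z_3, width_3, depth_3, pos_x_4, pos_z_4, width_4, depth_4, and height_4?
pos_x_1 = 2.5, pos_y_1 = 6.75, pos_z_1 = 3, radius_1 = 1, pos_x_2 = 4.75, pos_y_2 = 7, pos_z_2 = 5.5, height_2 = 3.75, pos_x_3 = 4, pos_y_3 = 7.75, pos_z_3 = 0.25, width_3 = 2.25, depth_3 = 3, pos_x_4 = 7.5, pos_z_4 = 6, width_4 = 3, depth_4 = 4, height_4 = 5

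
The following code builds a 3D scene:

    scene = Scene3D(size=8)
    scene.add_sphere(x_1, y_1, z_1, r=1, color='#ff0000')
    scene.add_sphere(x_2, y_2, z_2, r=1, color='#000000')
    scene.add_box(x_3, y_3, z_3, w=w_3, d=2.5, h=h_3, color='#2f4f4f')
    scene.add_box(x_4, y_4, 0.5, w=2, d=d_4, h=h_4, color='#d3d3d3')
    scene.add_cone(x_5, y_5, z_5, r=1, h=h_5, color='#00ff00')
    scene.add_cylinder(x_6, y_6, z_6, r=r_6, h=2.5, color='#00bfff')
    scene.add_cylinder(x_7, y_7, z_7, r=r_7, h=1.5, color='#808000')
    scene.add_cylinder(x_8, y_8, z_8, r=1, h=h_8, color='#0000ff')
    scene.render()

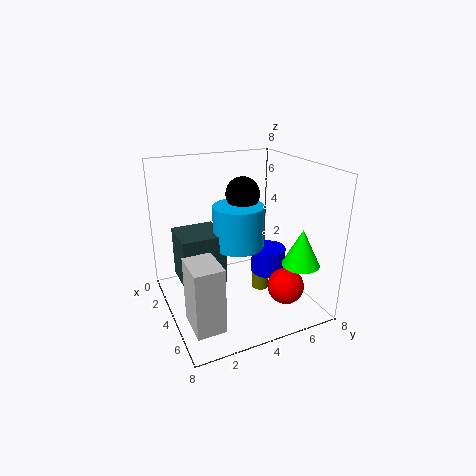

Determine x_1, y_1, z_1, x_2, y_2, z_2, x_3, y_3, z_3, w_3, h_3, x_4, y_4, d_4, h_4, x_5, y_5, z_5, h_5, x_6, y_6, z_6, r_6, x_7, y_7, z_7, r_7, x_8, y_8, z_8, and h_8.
x_1 = 6, y_1 = 6, z_1 = 1.5, x_2 = 2.5, y_2 = 5, z_2 = 6, x_3 = 1, y_3 = 1, z_3 = 1, w_3 = 2.5, h_3 = 3, x_4 = 5, y_4 = 0.5, d_4 = 1.5, h_4 = 3.5, x_5 = 6.5, y_5 = 6.5, z_5 = 3, h_5 = 2, x_6 = 3, y_6 = 4.5, z_6 = 3, r_6 = 1.5, x_7 = 4, y_7 = 5.5, z_7 = 0.5, r_7 = 0.5, x_8 = 4, y_8 = 6, z_8 = 1.5, h_8 = 1.5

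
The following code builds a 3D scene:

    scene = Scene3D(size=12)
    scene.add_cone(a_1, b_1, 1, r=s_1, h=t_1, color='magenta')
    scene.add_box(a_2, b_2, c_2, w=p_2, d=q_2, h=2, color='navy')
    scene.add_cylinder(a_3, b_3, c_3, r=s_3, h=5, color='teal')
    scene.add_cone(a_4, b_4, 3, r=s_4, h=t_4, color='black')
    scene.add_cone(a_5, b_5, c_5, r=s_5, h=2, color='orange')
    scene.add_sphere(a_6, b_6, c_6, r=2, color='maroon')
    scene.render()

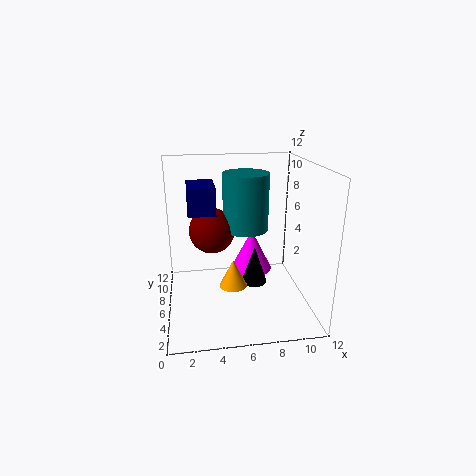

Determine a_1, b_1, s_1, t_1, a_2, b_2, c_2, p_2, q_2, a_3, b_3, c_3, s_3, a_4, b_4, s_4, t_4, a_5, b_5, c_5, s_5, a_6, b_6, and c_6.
a_1 = 8; b_1 = 10; s_1 = 2; t_1 = 4; a_2 = 2; b_2 = 3; c_2 = 9; p_2 = 2; q_2 = 3; a_3 = 7; b_3 = 8; c_3 = 6; s_3 = 2; a_4 = 7; b_4 = 4; s_4 = 1; t_4 = 3; a_5 = 5; b_5 = 2; c_5 = 4; s_5 = 1; a_6 = 4; b_6 = 8; c_6 = 6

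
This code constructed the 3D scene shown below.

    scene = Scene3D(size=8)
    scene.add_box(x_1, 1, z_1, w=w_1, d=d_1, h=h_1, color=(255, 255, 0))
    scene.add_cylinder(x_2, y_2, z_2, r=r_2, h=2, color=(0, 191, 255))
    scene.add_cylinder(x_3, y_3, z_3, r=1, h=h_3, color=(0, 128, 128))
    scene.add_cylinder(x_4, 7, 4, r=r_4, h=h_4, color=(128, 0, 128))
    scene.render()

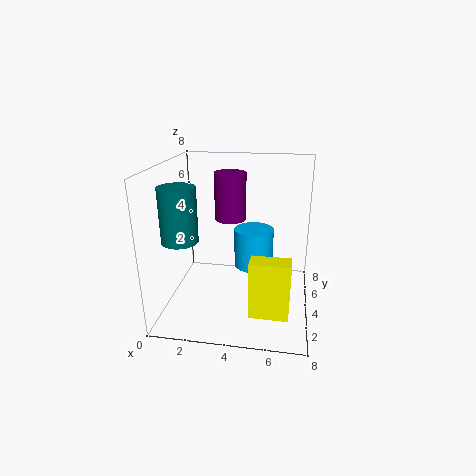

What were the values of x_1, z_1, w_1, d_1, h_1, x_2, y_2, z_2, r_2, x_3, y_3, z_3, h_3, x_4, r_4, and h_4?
x_1 = 5, z_1 = 1, w_1 = 2, d_1 = 1, h_1 = 3, x_2 = 5, y_2 = 3, z_2 = 3, r_2 = 1, x_3 = 1, y_3 = 3, z_3 = 4, h_3 = 3, x_4 = 3, r_4 = 1, h_4 = 3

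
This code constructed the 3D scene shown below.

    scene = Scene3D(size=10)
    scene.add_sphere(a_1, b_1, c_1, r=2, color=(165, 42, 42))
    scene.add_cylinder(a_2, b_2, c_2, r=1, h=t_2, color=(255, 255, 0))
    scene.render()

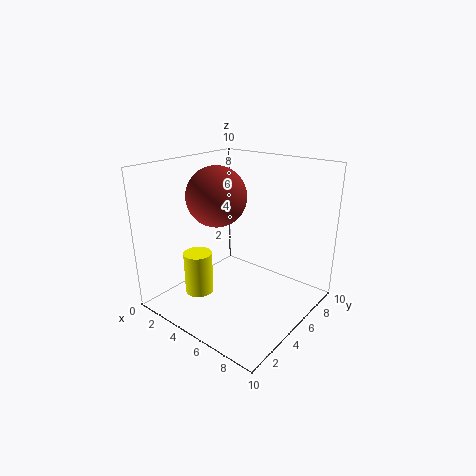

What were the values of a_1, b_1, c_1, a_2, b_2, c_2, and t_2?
a_1 = 4; b_1 = 4; c_1 = 8; a_2 = 3; b_2 = 3; c_2 = 1; t_2 = 3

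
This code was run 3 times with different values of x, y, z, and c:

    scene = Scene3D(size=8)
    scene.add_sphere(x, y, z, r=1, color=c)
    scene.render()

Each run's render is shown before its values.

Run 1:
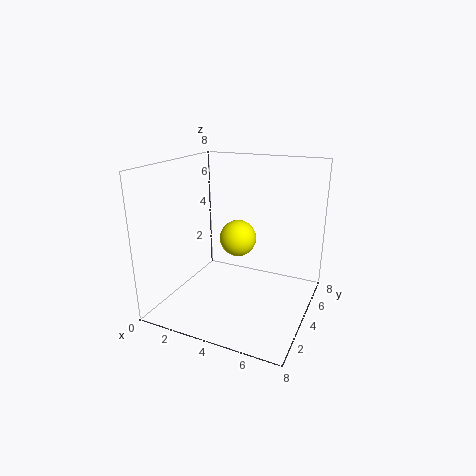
x = 4
y = 4
z = 4
c = 'yellow'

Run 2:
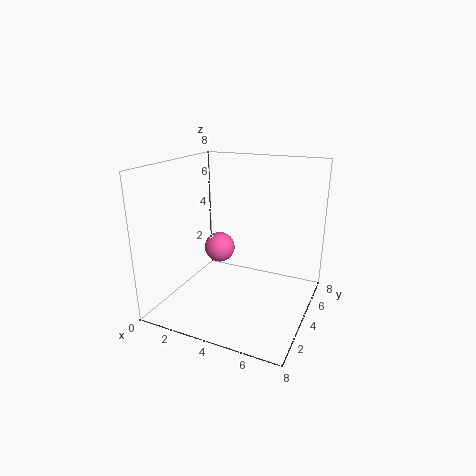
x = 1.5
y = 6.5
z = 2
c = 'hotpink'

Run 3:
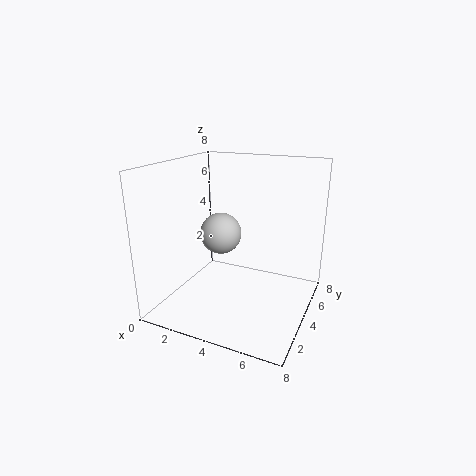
x = 4
y = 2
z = 5
c = 'lightgray'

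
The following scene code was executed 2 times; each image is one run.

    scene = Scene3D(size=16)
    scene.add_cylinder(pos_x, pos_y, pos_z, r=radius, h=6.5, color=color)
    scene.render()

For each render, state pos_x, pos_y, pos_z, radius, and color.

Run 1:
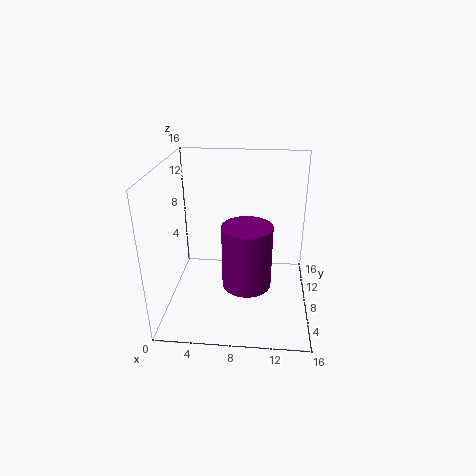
pos_x = 9.25; pos_y = 4.25; pos_z = 4.75; radius = 2.5; color = 'purple'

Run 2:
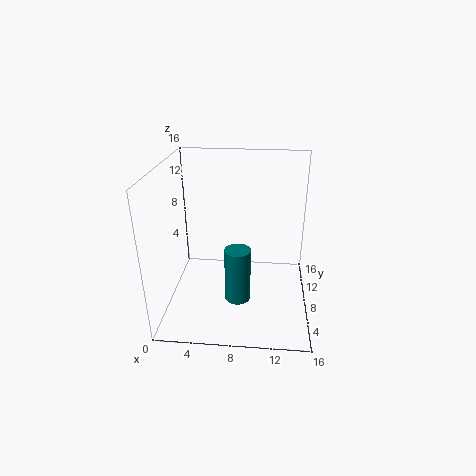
pos_x = 8; pos_y = 7.5; pos_z = 0.25; radius = 1.5; color = 'teal'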